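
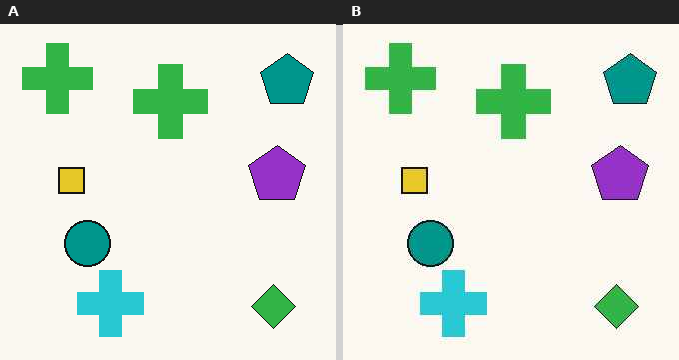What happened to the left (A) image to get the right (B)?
It was JPEG-compressed with visible artifacts.

Blocky 8×8 compression artifacts appear around shape edges and the flat background shows ringing — characteristic JPEG degradation.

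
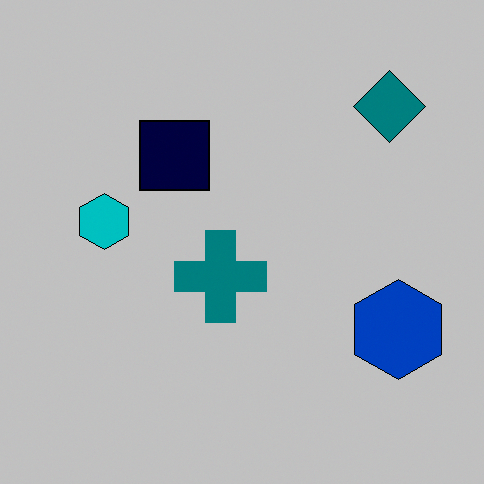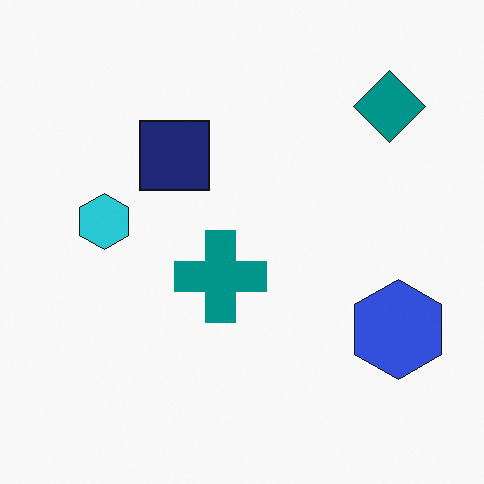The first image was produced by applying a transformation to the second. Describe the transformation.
It was aggressively posterized.

Each flat color has snapped to a coarser quantized level — most visibly, the near-white background has dropped to a flat grey.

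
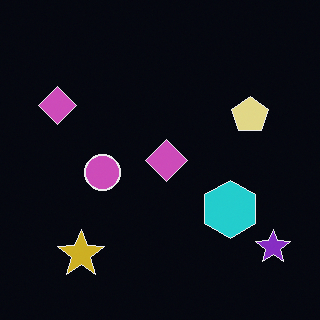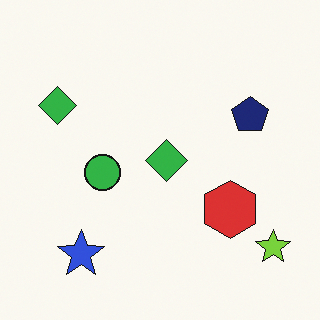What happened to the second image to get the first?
This is the original image color-inverted (negative).

The light background has become dark and every shape's color is its complement — a photographic negative.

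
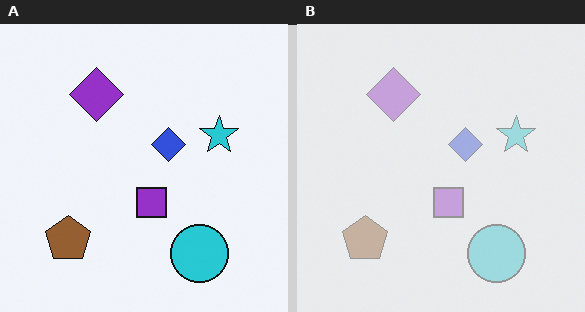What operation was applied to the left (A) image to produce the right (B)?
The image was given much lower contrast.

Tones are pushed toward mid-grey across the whole image — a global contrast change.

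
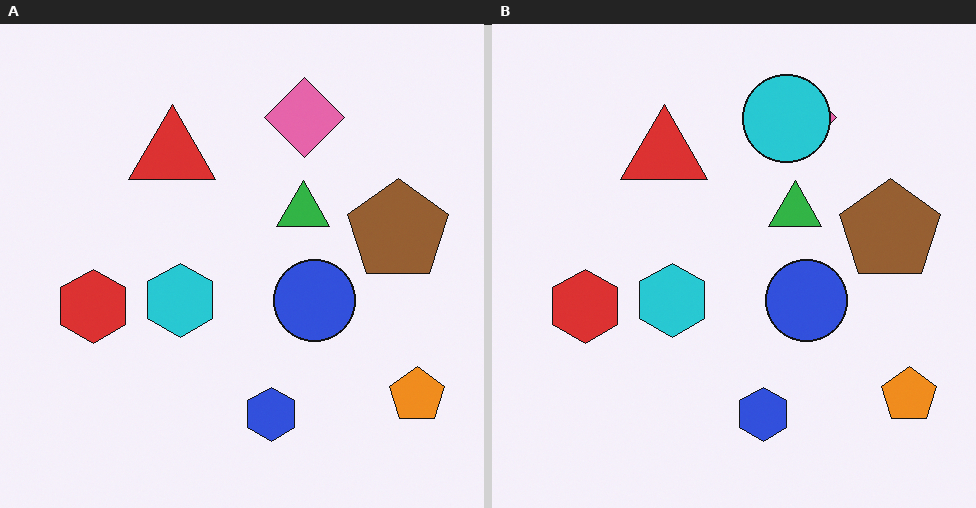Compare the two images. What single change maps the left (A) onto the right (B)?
The right (B) image is the left (A) overlaid with an additional cyan circle.

A cyan circle appears in the right (B) image that is absent from the left (A).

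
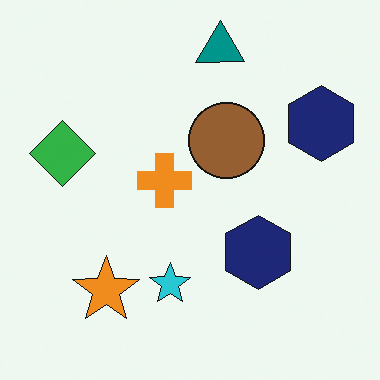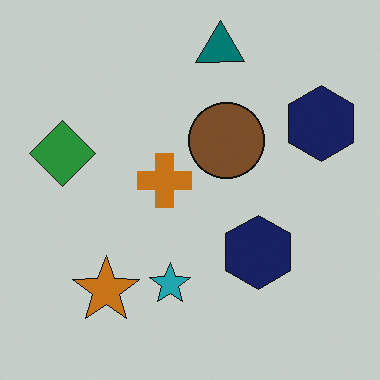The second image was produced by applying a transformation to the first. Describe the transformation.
The transformation is: darkened a little.

Every pixel — background and shapes alike — is uniformly darkened.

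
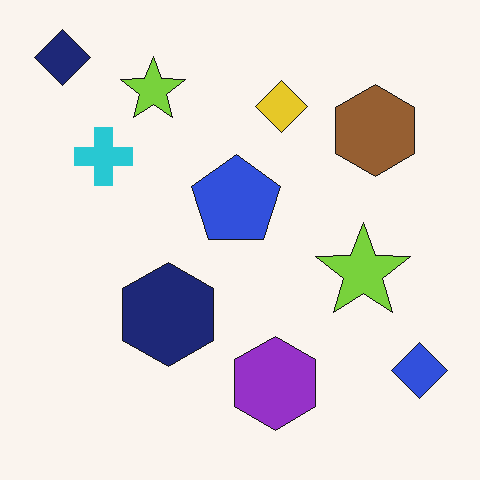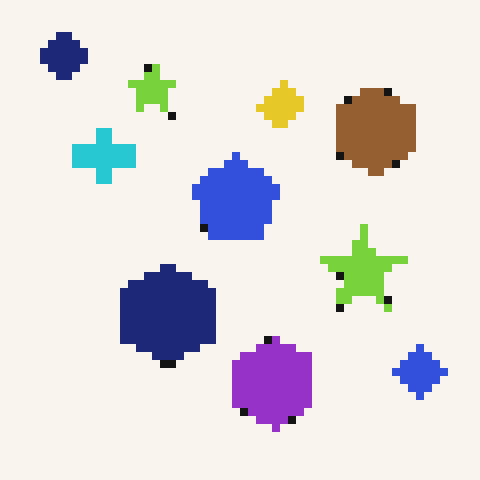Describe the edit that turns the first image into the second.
The second image is the first pixelated into visible square blocks.

Shapes are reduced to large square blocks; fine edges and outlines are lost — a downscale-then-upscale (mosaic) effect.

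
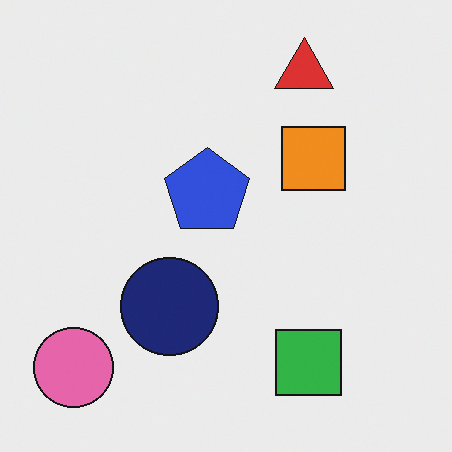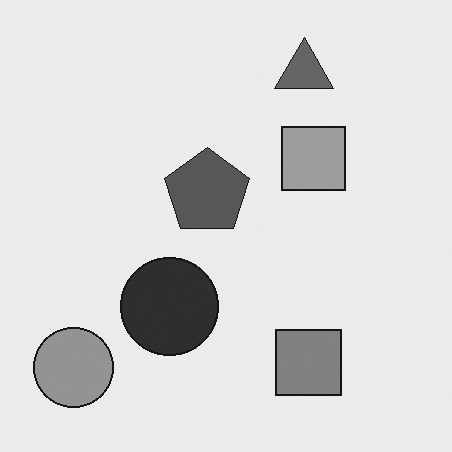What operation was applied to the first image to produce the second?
The image was converted to grayscale.

All color is removed — every shape is now a shade of grey.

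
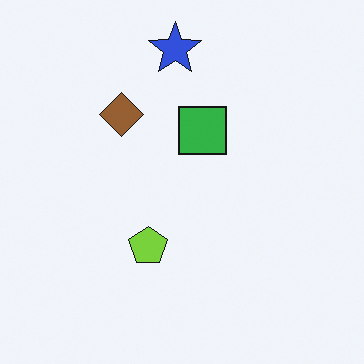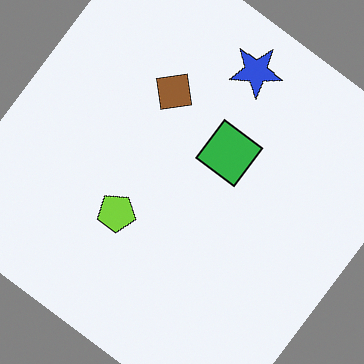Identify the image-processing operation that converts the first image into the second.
The second image is the first rotated clockwise by a large amount — several tens of degrees.

Every shape is tilted by the same angle and the image corners show triangular fill wedges — a whole-image rotation by a non-right angle.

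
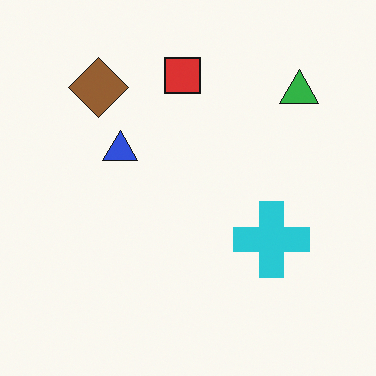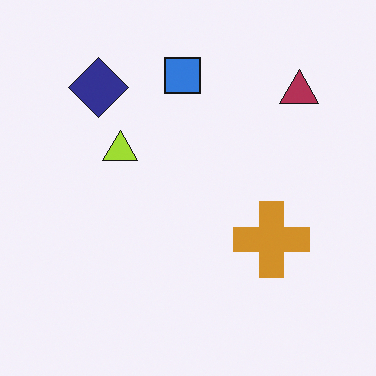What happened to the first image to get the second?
It was hue-shifted by a large amount.

Every shape's color has rotated by the same amount around the hue wheel — a uniform hue shift.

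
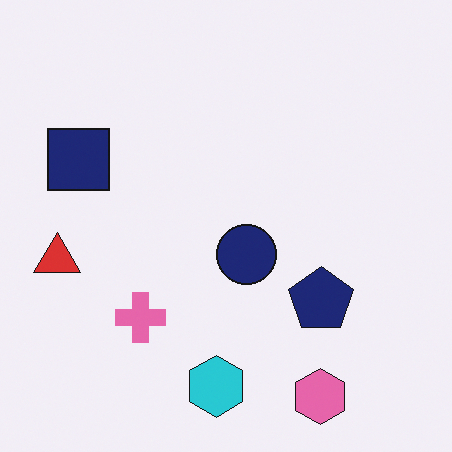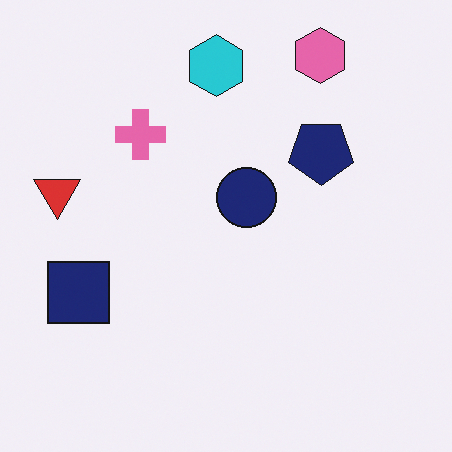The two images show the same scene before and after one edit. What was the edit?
Flipped vertically (top ↔ bottom).

The pink hexagon is in the bottom-right of the first image and the top-right of the second — shapes on opposite sides of the horizontal midline have swapped in a mirror flip.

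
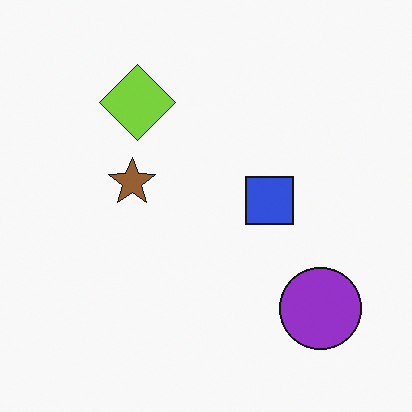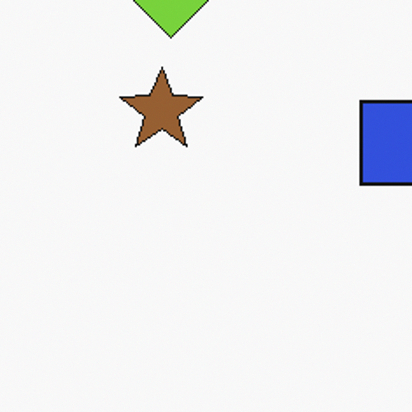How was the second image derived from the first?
The image was cropped tightly and scaled back up.

The visible shapes are larger and the field of view is narrower; shapes near the original edges may be partly or wholly outside the frame — a crop-and-rescale.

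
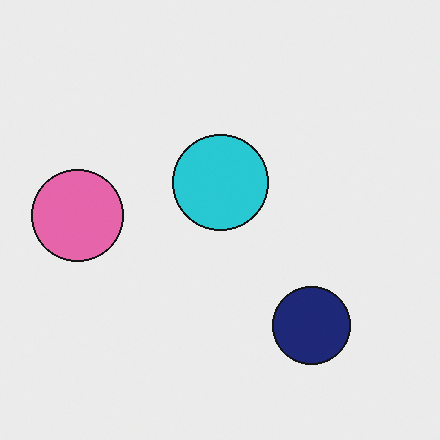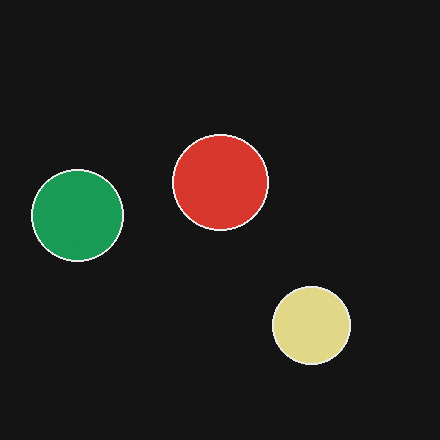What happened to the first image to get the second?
Color-inverted (negative).

The light background has become dark and every shape's color is its complement — a photographic negative.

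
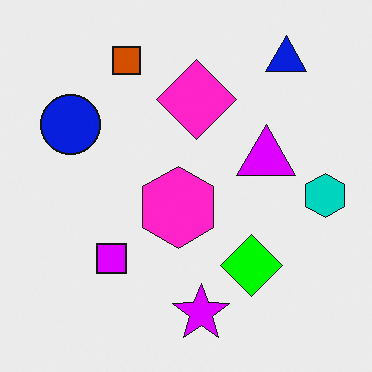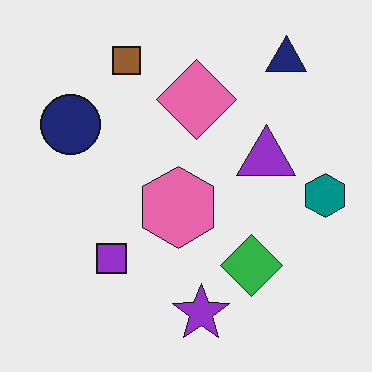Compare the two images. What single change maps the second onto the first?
The transformation is: made much more vivid (saturation change).

All colors are more vivid — a global saturation change.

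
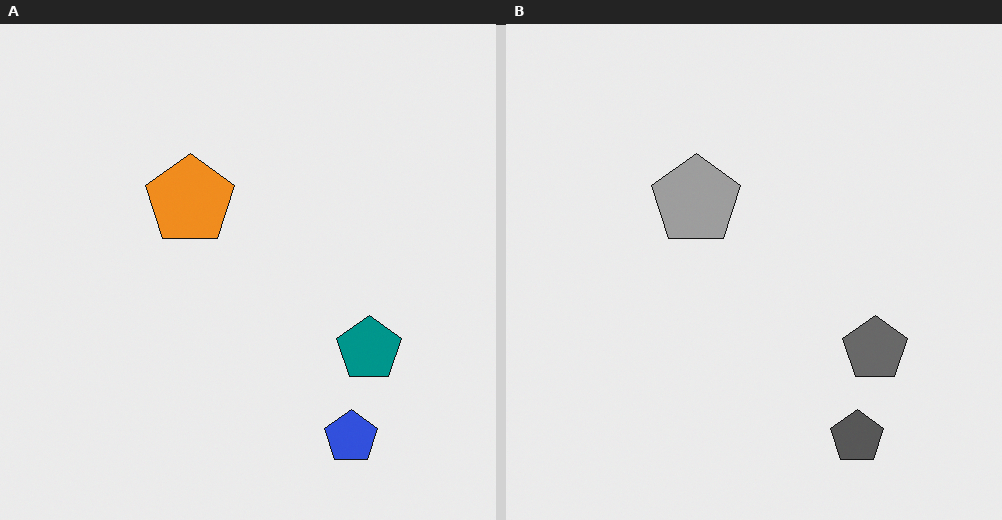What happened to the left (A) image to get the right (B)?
It was converted to grayscale.

All color is removed — every shape is now a shade of grey.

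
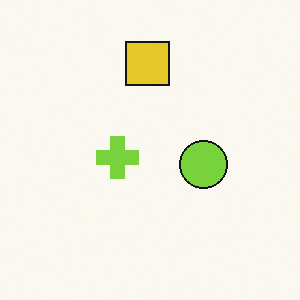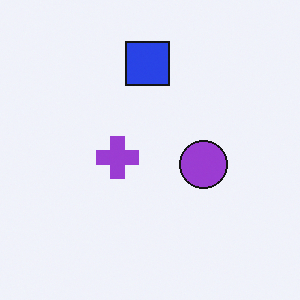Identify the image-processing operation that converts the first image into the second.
This is the original image hue-shifted through roughly half the color wheel.

Every shape's color has rotated by the same amount around the hue wheel — a uniform hue shift.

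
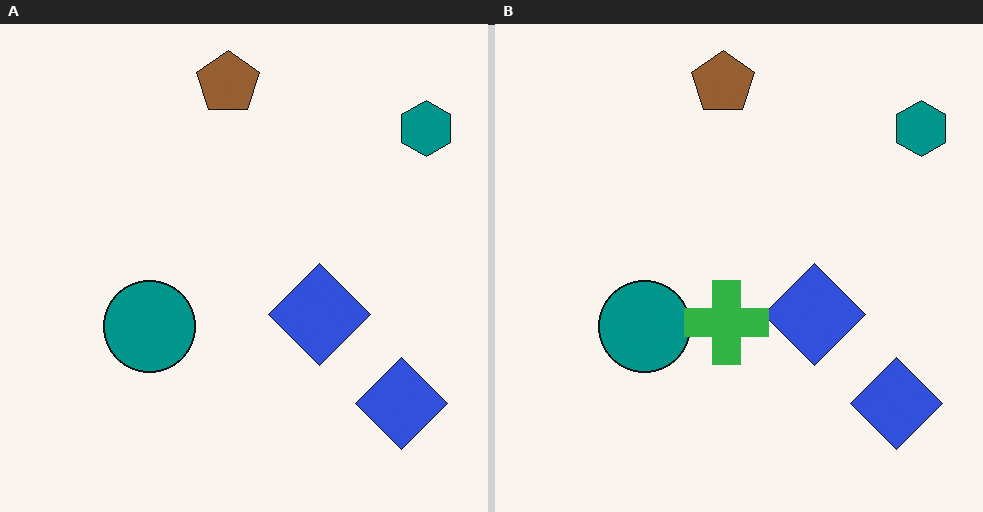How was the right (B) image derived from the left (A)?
The image was overlaid with an additional green cross.

A green cross appears in the right (B) image that is absent from the left (A).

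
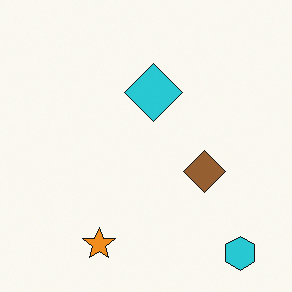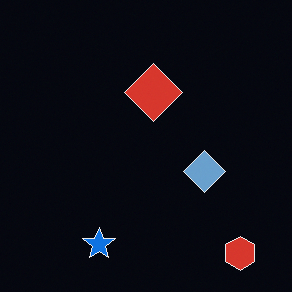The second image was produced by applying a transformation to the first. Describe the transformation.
Color-inverted (negative).

The light background has become dark and every shape's color is its complement — a photographic negative.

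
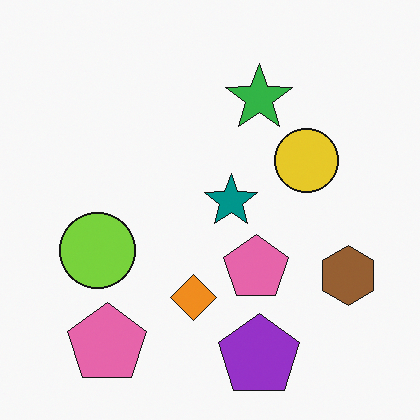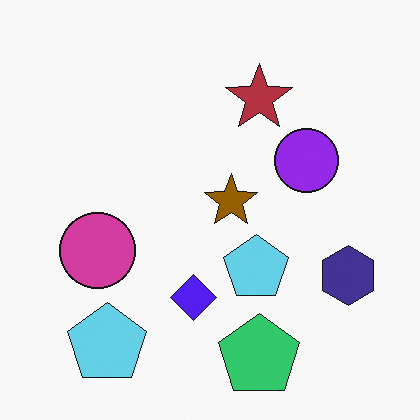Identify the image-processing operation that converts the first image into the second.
The transformation is: hue-shifted through roughly half the color wheel.

Every shape's color has rotated by the same amount around the hue wheel — a uniform hue shift.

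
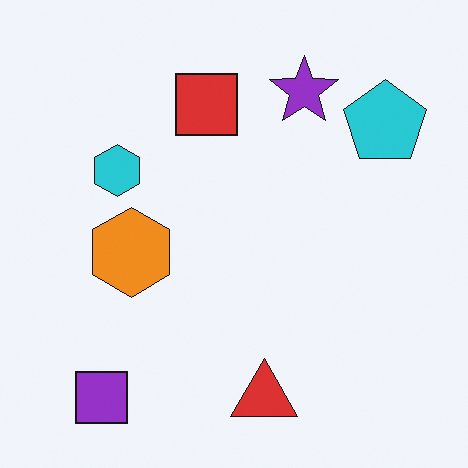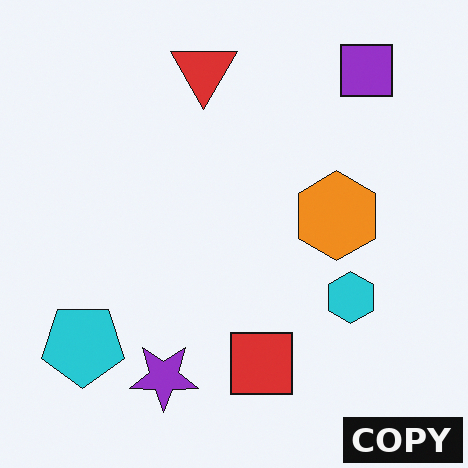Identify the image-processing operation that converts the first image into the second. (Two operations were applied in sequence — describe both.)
This is the original image rotated 180°, then watermarked with the text "COPY" in the lower-right corner.

The purple square sits in the bottom-left of the first image and the top-right of the second — consistent with a whole-image 180° rotation. A dark label reading "COPY" appears in the lower-right corner.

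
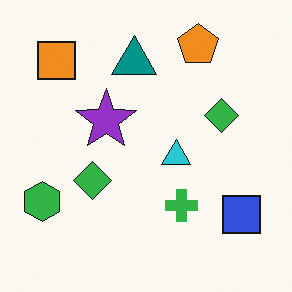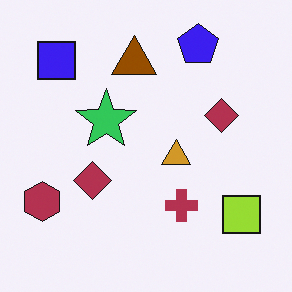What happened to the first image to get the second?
It was hue-shifted through roughly half the color wheel.

Every shape's color has rotated by the same amount around the hue wheel — a uniform hue shift.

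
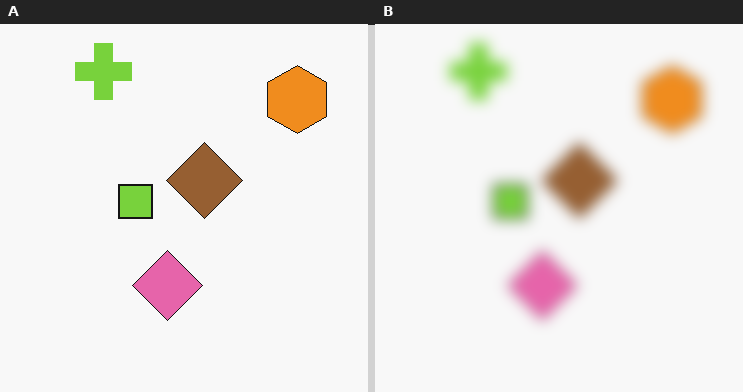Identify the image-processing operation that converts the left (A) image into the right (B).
This is the original image strongly gaussian-blurred.

Shape edges and outlines are uniformly softened across the whole image.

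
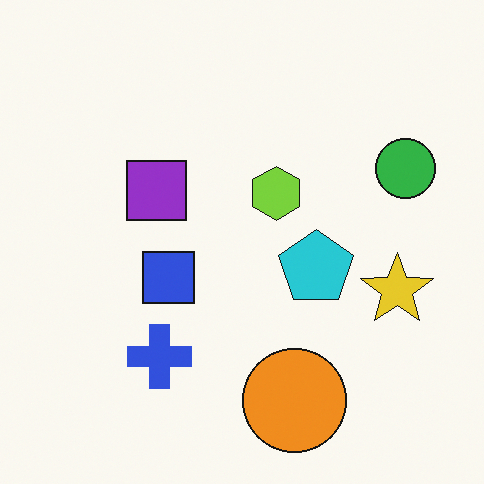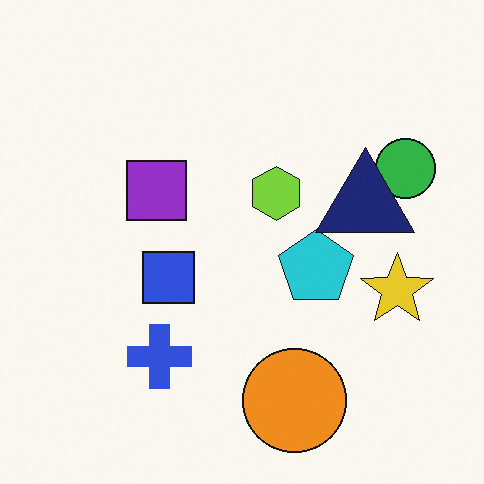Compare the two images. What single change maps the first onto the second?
The second image is the first overlaid with an additional navy triangle.

A navy triangle appears in the second image that is absent from the first.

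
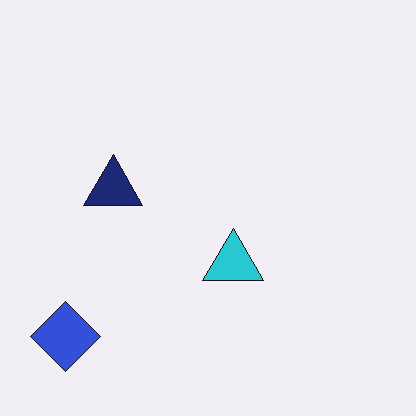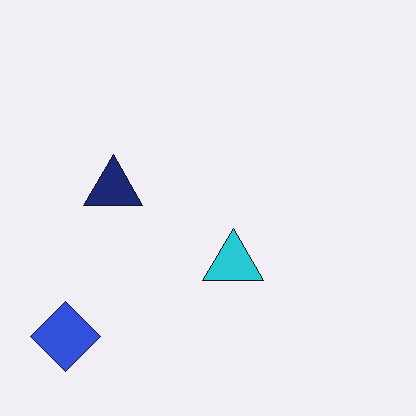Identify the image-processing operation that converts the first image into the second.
The image was JPEG-compressed with visible artifacts.

Blocky 8×8 compression artifacts appear around shape edges and the flat background shows ringing — characteristic JPEG degradation.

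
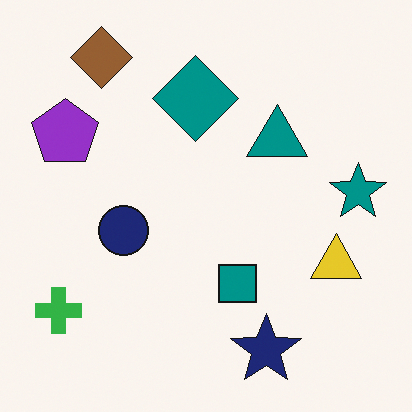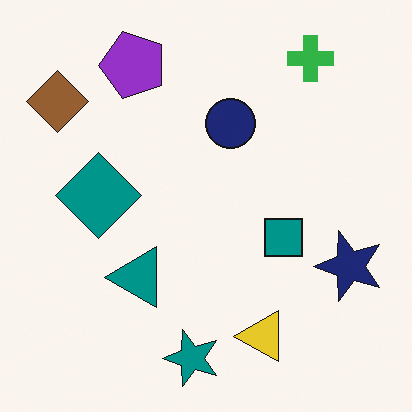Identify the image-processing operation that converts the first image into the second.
The transformation is: transposed (reflected across the top-left ↔ bottom-right diagonal).

Shapes have swapped their row and column positions — what was in the top-right is now in the bottom-left — a diagonal reflection.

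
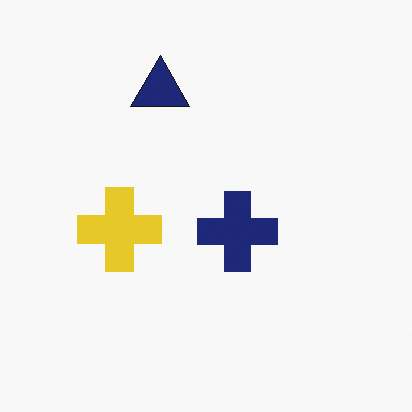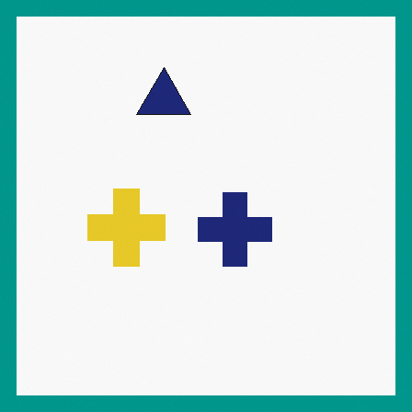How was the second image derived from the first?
This is the original image framed with a teal border.

A solid teal frame runs around the edge of the second image, with the content slightly shrunk inside it.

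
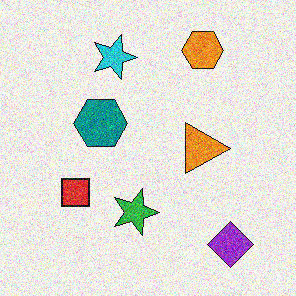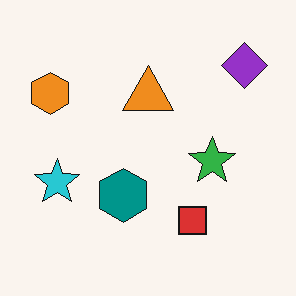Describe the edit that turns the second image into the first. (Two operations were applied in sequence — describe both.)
The first image is the second degraded with heavy additive noise, then rotated 90° clockwise.

Random speckle covers the whole image, including the flat background. The purple diamond sits in the top-right of the second image and the bottom-right of the first — consistent with a whole-image 90° clockwise rotation.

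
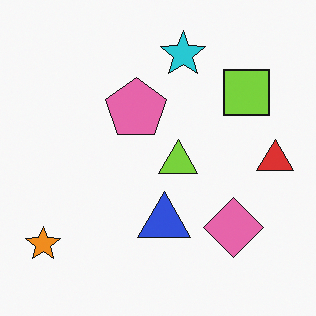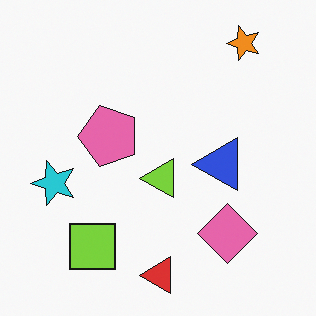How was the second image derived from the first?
It was transposed (reflected across the top-left ↔ bottom-right diagonal).

Shapes have swapped their row and column positions — what was in the top-right is now in the bottom-left — a diagonal reflection.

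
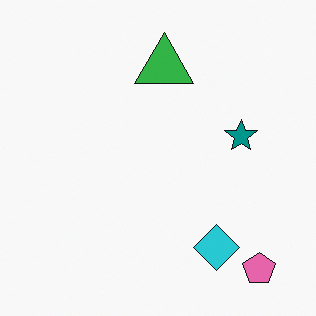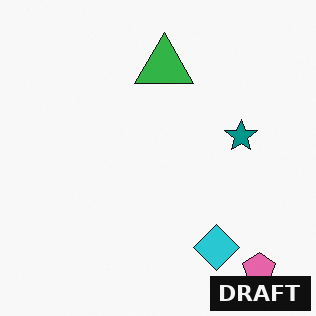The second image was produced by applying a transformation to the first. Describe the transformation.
This is the original image watermarked with the text "DRAFT" in the lower-right corner.

A dark label reading "DRAFT" appears in the lower-right corner.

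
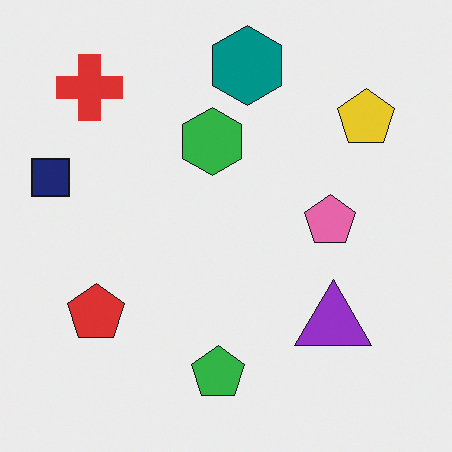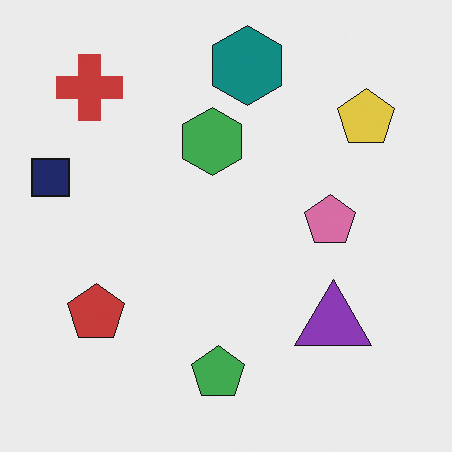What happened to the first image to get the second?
Slightly desaturated.

All colors are more muted and greyish — a global saturation change.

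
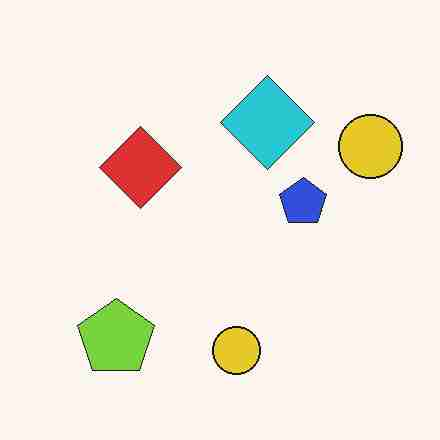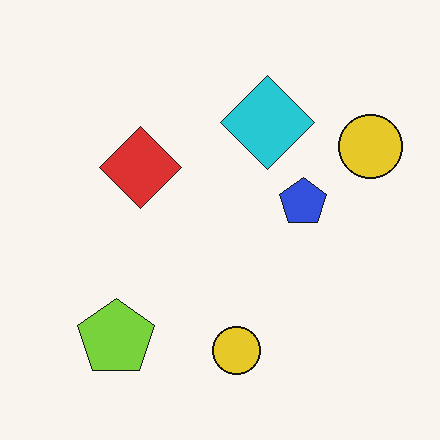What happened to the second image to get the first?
The transformation is: heavily JPEG-compressed with obvious blocking artifacts.

Blocky 8×8 compression artifacts appear around shape edges and the flat background shows ringing — characteristic JPEG degradation.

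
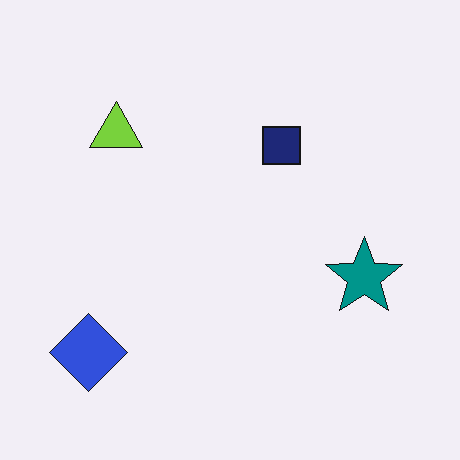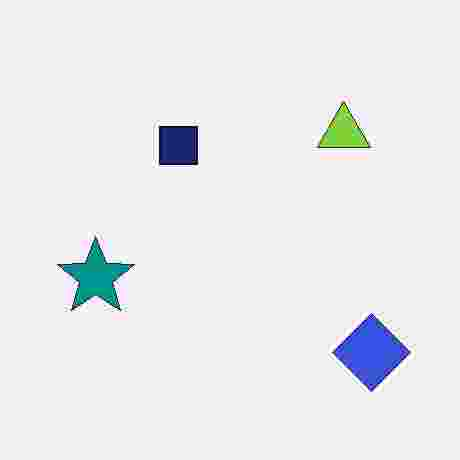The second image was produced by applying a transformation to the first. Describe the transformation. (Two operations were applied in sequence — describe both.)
The second image is the first flipped horizontally (left ↔ right), then heavily JPEG-compressed with obvious blocking artifacts.

The blue diamond is in the bottom-left of the first image and the bottom-right of the second — shapes on opposite sides of the vertical midline have swapped in a mirror flip. Blocky 8×8 compression artifacts appear around shape edges and the flat background shows ringing — characteristic JPEG degradation.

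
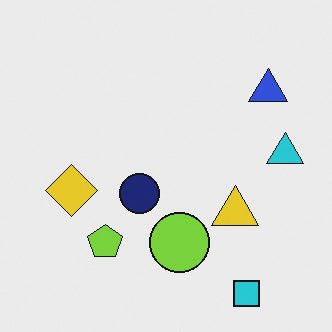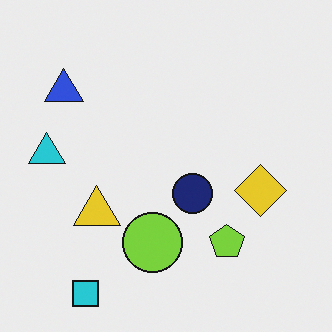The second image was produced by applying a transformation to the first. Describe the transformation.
It was flipped horizontally (left ↔ right).

The cyan triangle is in the right of the first image and the left of the second — shapes on opposite sides of the vertical midline have swapped in a mirror flip.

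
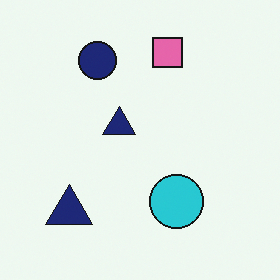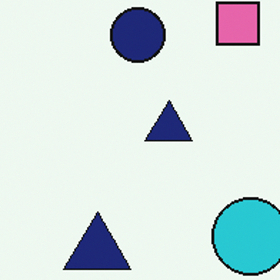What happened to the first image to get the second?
The transformation is: cropped slightly and scaled back up.

The visible shapes are larger and the field of view is narrower; shapes near the original edges may be partly or wholly outside the frame — a crop-and-rescale.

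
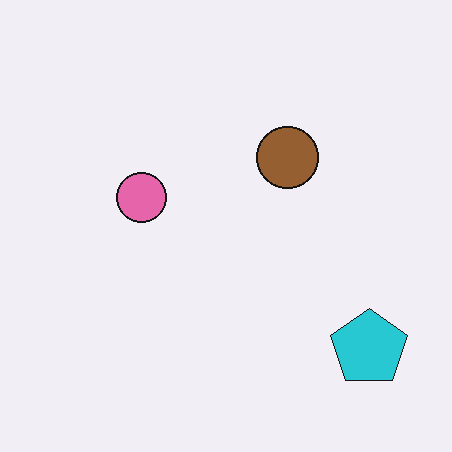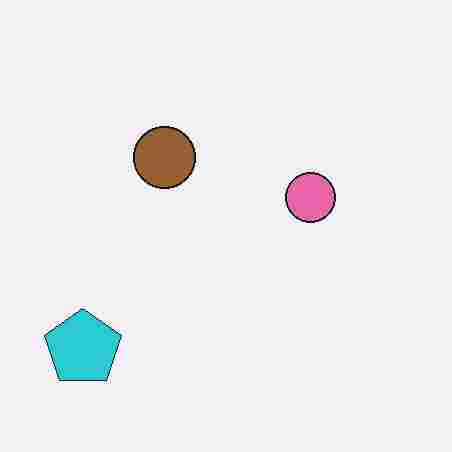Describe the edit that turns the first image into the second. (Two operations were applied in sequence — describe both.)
Flipped horizontally (left ↔ right), then heavily JPEG-compressed with obvious blocking artifacts.

The cyan pentagon is in the bottom-right of the first image and the bottom-left of the second — shapes on opposite sides of the vertical midline have swapped in a mirror flip. Blocky 8×8 compression artifacts appear around shape edges and the flat background shows ringing — characteristic JPEG degradation.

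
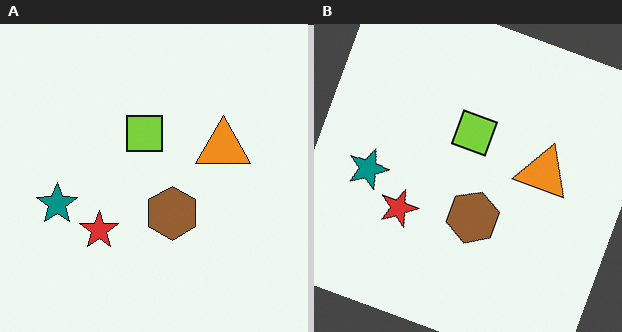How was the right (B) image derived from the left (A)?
It was rotated clockwise by a clearly visible amount.

Every shape is tilted by the same angle and the image corners show triangular fill wedges — a whole-image rotation by a non-right angle.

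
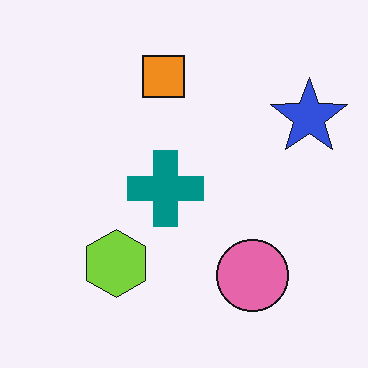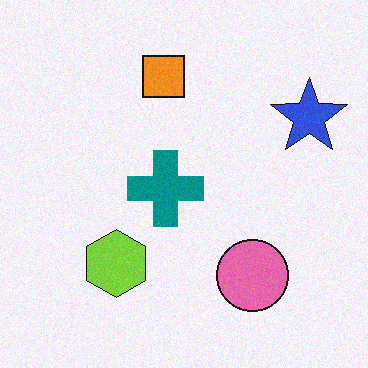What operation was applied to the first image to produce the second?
Degraded with light additive noise.

Random speckle covers the whole image, including the flat background.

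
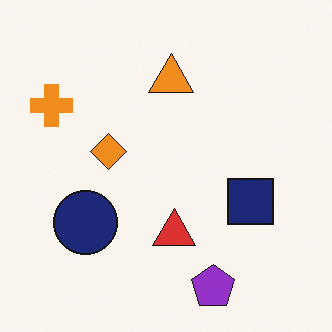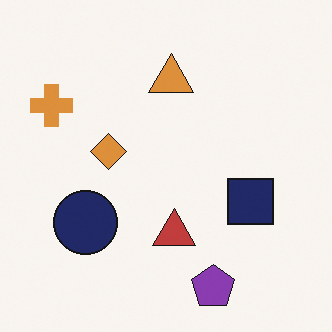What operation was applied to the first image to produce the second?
The image was slightly desaturated.

All colors are more muted and greyish — a global saturation change.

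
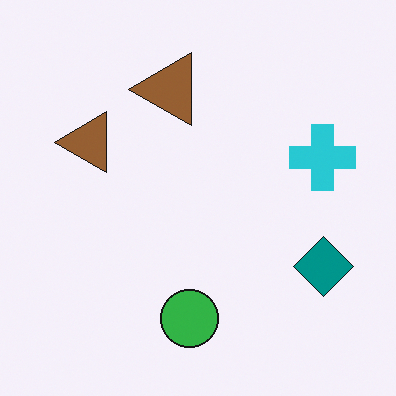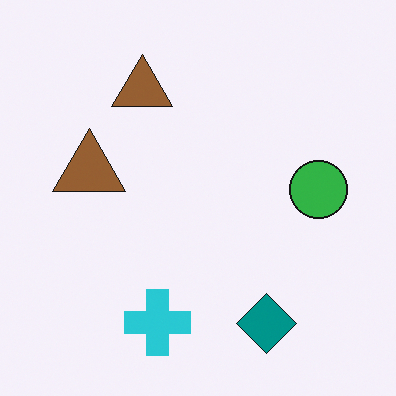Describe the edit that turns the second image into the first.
It was transposed (reflected across the top-left ↔ bottom-right diagonal).

Shapes have swapped their row and column positions — what was in the top-right is now in the bottom-left — a diagonal reflection.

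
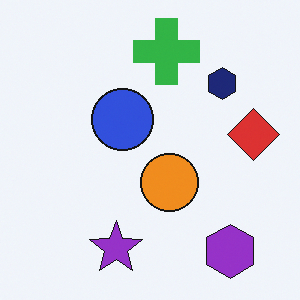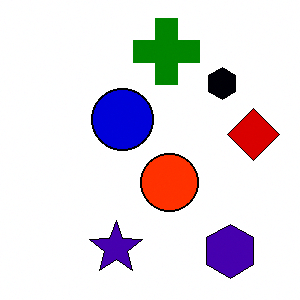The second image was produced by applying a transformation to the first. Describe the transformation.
It was boosted in contrast.

Tones are pushed away from mid-grey across the whole image — a global contrast change.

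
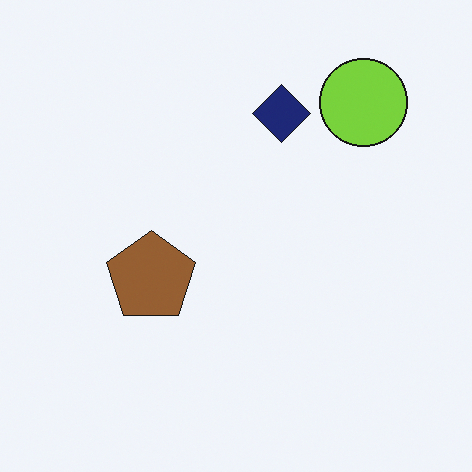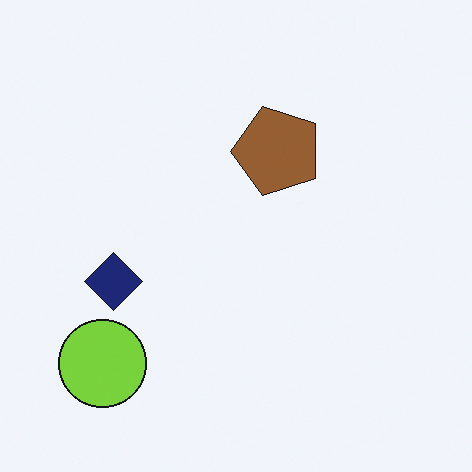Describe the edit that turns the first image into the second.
This is the original image transposed (reflected across the top-left ↔ bottom-right diagonal).

Shapes have swapped their row and column positions — what was in the top-right is now in the bottom-left — a diagonal reflection.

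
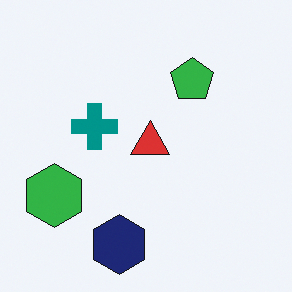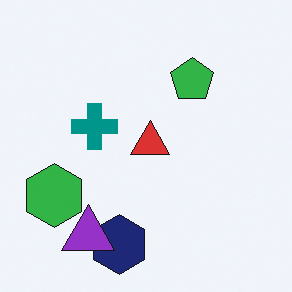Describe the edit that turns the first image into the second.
It was overlaid with an additional purple triangle.

A purple triangle appears in the second image that is absent from the first.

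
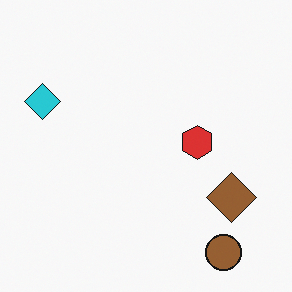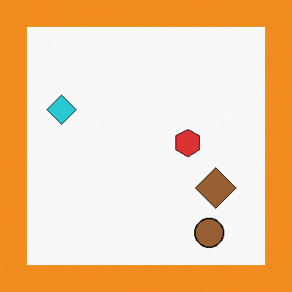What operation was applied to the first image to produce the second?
Framed with a orange border.

A solid orange frame runs around the edge of the second image, with the content slightly shrunk inside it.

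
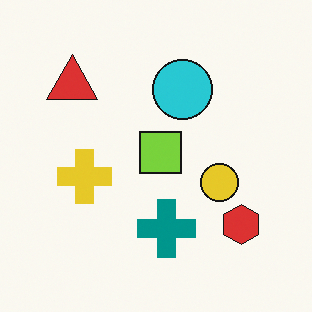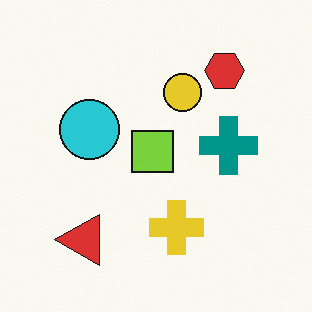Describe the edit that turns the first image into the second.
The image was rotated 90° counter-clockwise.

The red triangle sits in the top-left of the first image and the bottom-left of the second — consistent with a whole-image 90° counter-clockwise rotation.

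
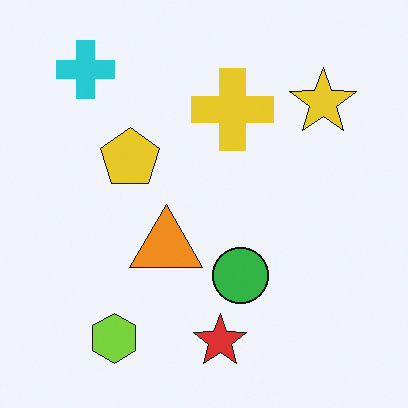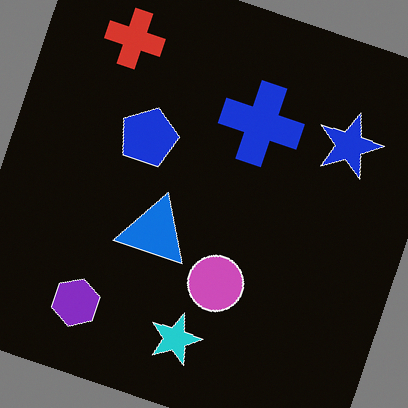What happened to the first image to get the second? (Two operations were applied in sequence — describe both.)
It was rotated clockwise by a clearly visible amount, then color-inverted (negative).

Every shape is tilted by the same angle and the image corners show triangular fill wedges — a whole-image rotation by a non-right angle. The light background has become dark and every shape's color is its complement — a photographic negative.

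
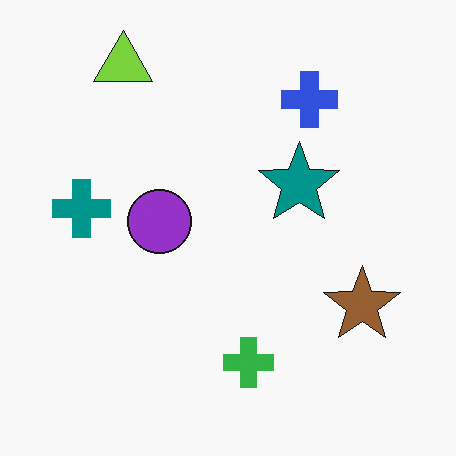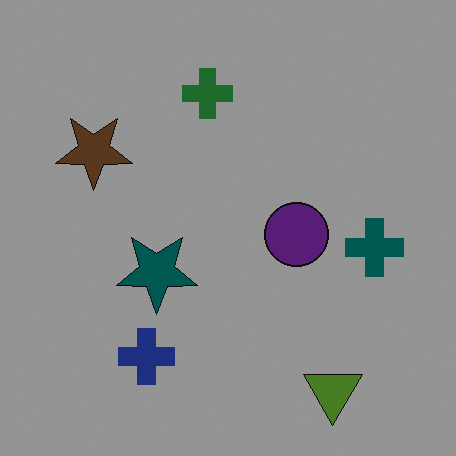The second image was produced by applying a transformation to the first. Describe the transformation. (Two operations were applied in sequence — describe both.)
The transformation is: substantially darkened, then rotated 180°.

Every pixel — background and shapes alike — is uniformly darkened. The lime triangle sits in the top-left of the first image and the bottom-right of the second — consistent with a whole-image 180° rotation.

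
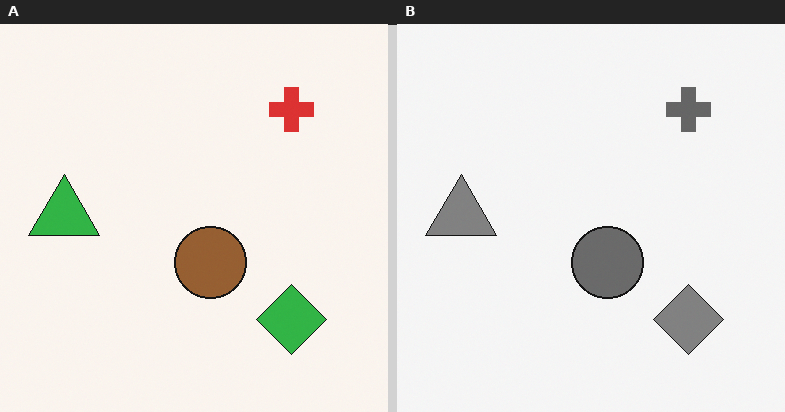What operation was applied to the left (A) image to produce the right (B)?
The transformation is: converted to grayscale.

All color is removed — every shape is now a shade of grey.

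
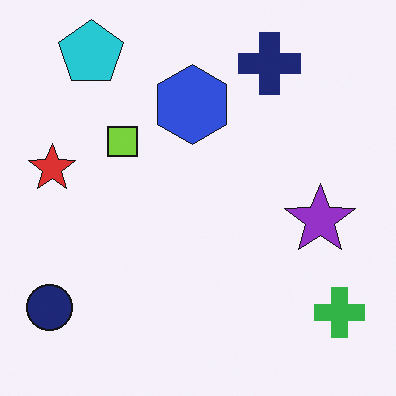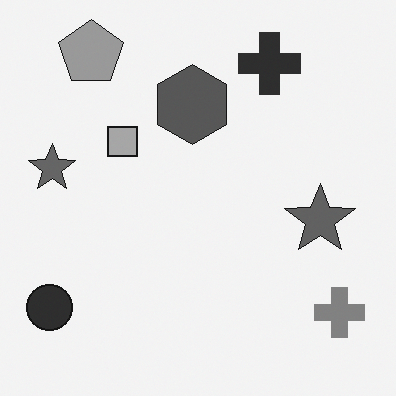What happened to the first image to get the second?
The image was converted to grayscale.

All color is removed — every shape is now a shade of grey.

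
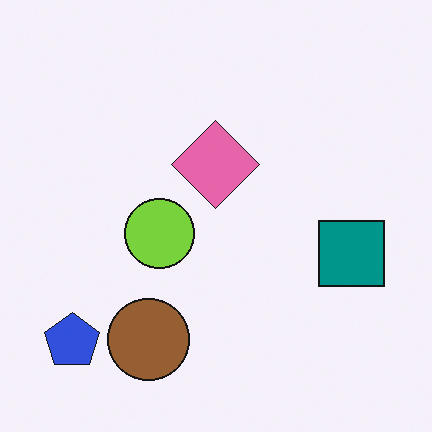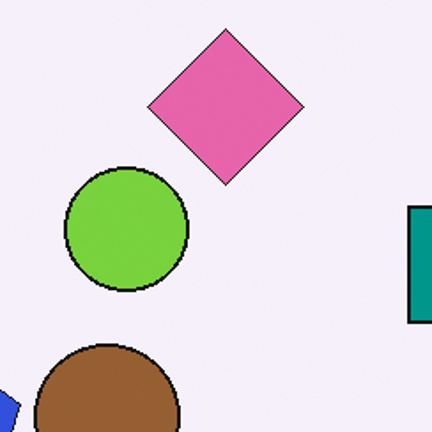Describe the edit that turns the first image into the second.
This is the original image cropped to a noticeably smaller region and rescaled.

The visible shapes are larger and the field of view is narrower; shapes near the original edges may be partly or wholly outside the frame — a crop-and-rescale.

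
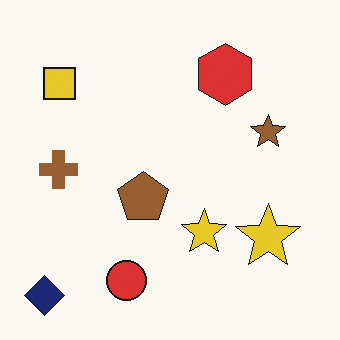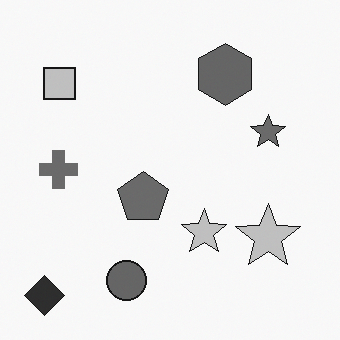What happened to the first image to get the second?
The transformation is: converted to grayscale.

All color is removed — every shape is now a shade of grey.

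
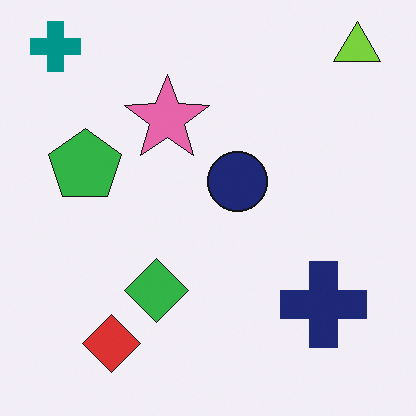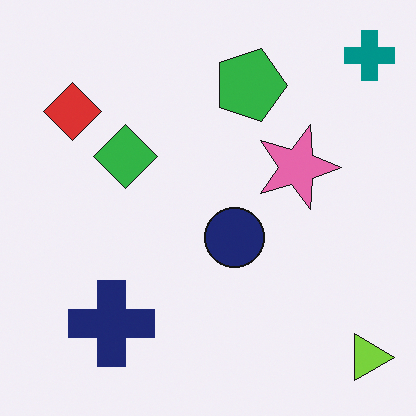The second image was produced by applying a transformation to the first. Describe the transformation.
The second image is the first rotated 90° clockwise.

The teal cross sits in the top-left of the first image and the top-right of the second — consistent with a whole-image 90° clockwise rotation.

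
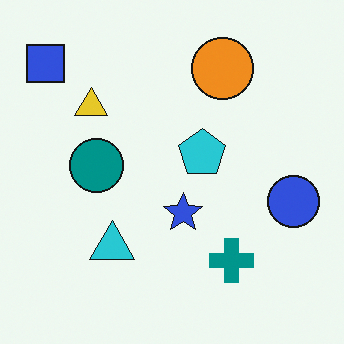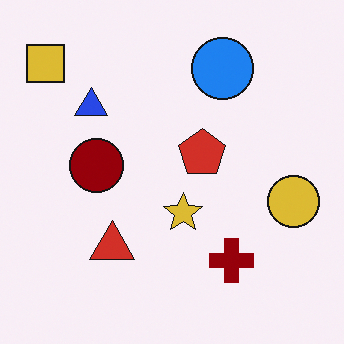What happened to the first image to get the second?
Hue-shifted by a large amount.

Every shape's color has rotated by the same amount around the hue wheel — a uniform hue shift.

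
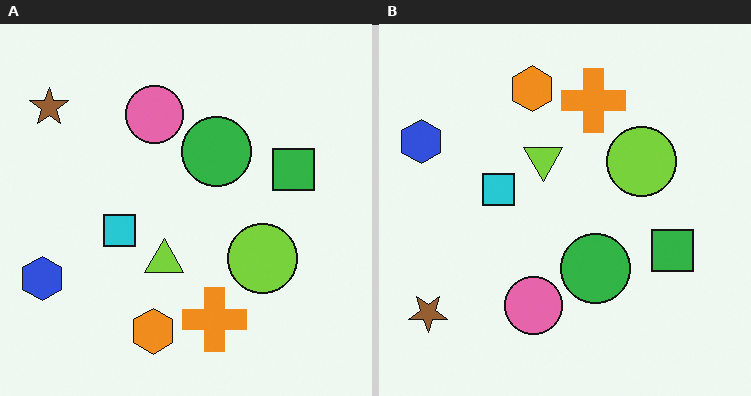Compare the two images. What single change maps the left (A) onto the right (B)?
The image was flipped vertically (top ↔ bottom).

The orange hexagon is in the bottom of the left (A) image and the top of the right (B) — shapes on opposite sides of the horizontal midline have swapped in a mirror flip.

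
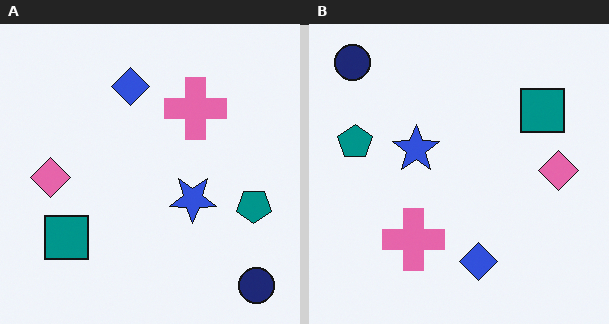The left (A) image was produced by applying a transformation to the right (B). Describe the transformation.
Rotated 180°.

The navy circle sits in the top-left of the right (B) image and the bottom-right of the left (A) — consistent with a whole-image 180° rotation.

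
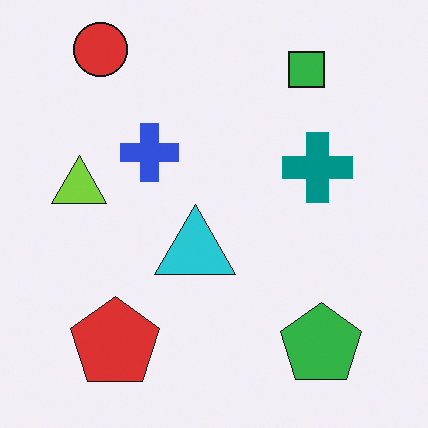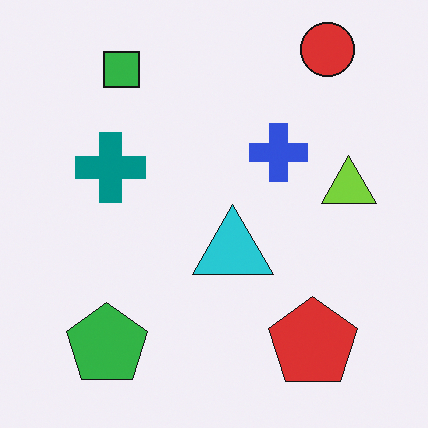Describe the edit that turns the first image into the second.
The image was flipped horizontally (left ↔ right).

The lime triangle is in the left of the first image and the right of the second — shapes on opposite sides of the vertical midline have swapped in a mirror flip.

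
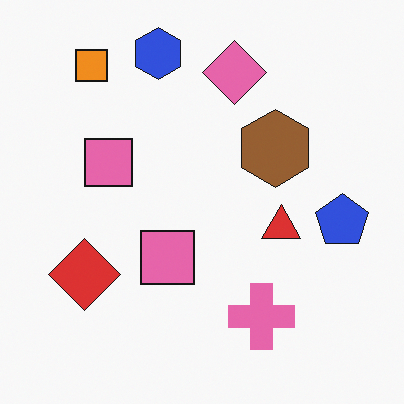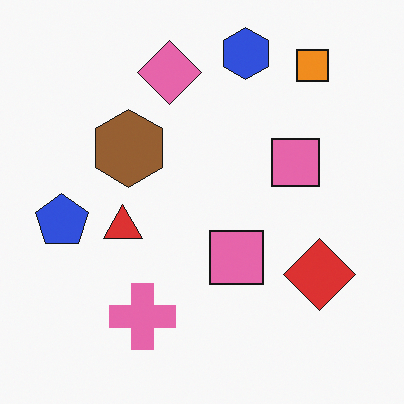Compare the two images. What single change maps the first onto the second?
The second image is the first flipped horizontally (left ↔ right).

The blue pentagon is in the right of the first image and the left of the second — shapes on opposite sides of the vertical midline have swapped in a mirror flip.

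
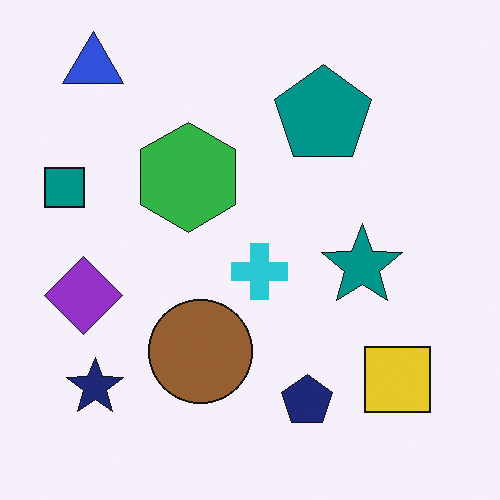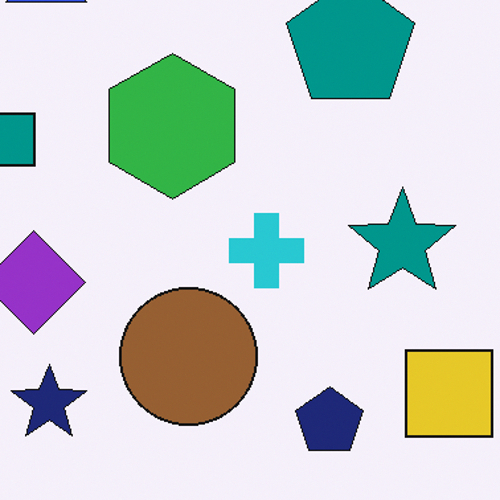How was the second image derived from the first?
The image was cropped slightly and scaled back up.

The visible shapes are larger and the field of view is narrower; shapes near the original edges may be partly or wholly outside the frame — a crop-and-rescale.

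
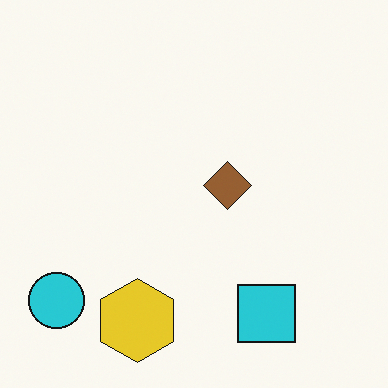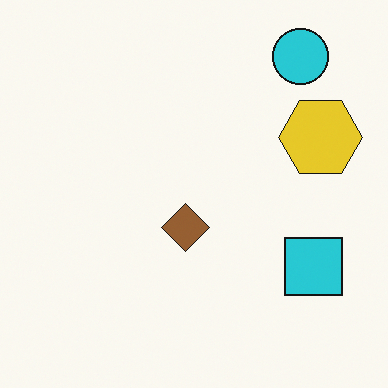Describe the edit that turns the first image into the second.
The image was transposed (reflected across the top-left ↔ bottom-right diagonal).

Shapes have swapped their row and column positions — what was in the top-right is now in the bottom-left — a diagonal reflection.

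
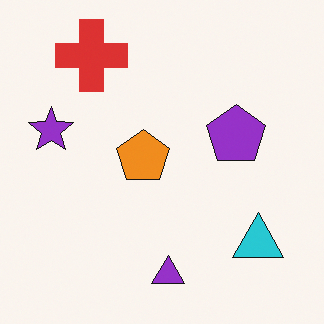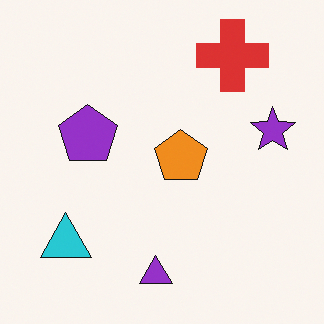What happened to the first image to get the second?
This is the original image flipped horizontally (left ↔ right).

The purple star is in the left of the first image and the right of the second — shapes on opposite sides of the vertical midline have swapped in a mirror flip.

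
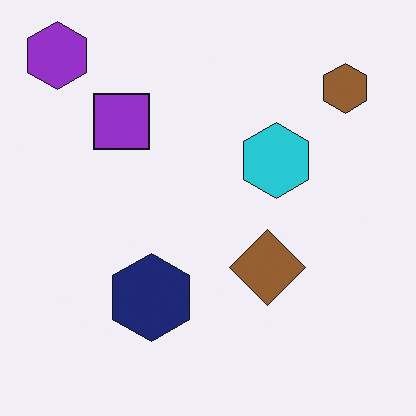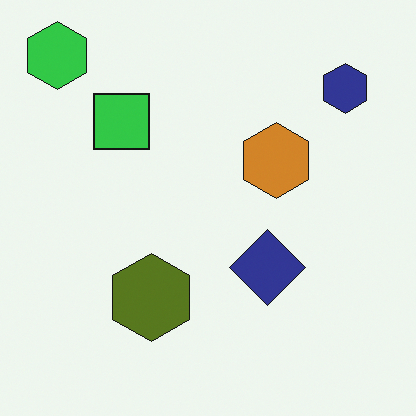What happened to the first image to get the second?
The image was hue-shifted through roughly half the color wheel.

Every shape's color has rotated by the same amount around the hue wheel — a uniform hue shift.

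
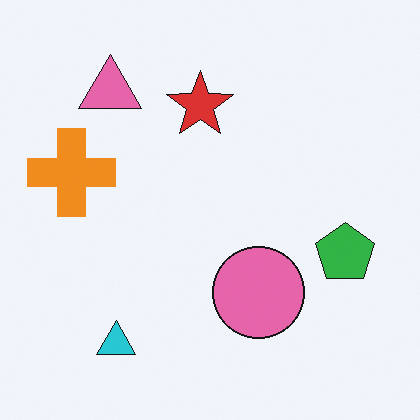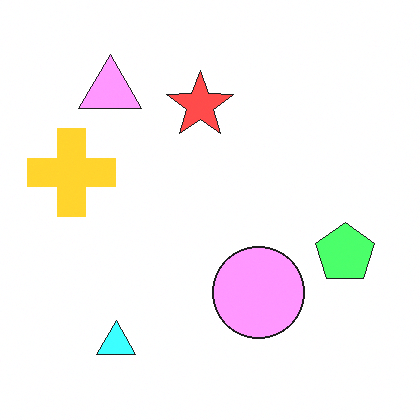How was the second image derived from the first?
Brightened a lot.

Every pixel — background and shapes alike — is uniformly brightened.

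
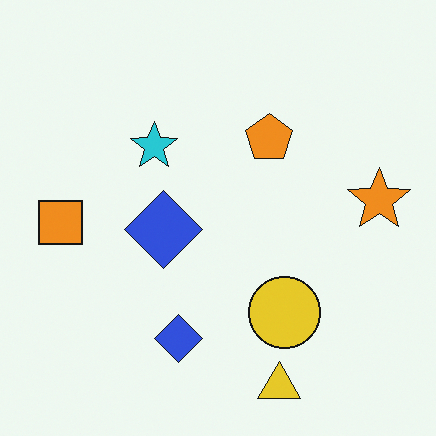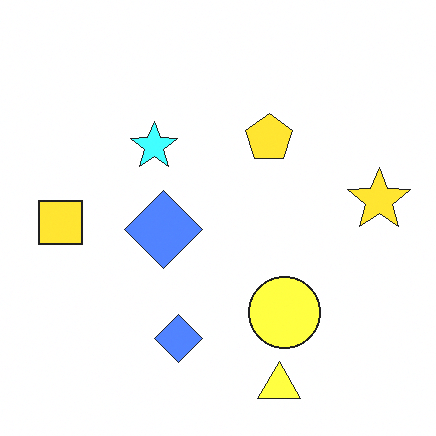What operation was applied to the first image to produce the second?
The image was substantially brightened.

Every pixel — background and shapes alike — is uniformly brightened.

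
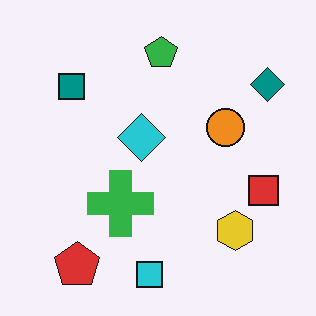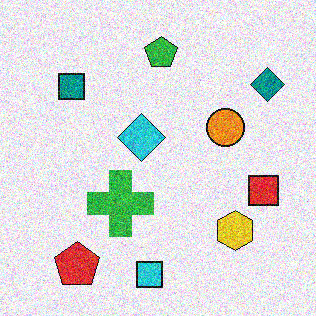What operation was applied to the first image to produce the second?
It was degraded with a thick layer of grain.

Random speckle covers the whole image, including the flat background.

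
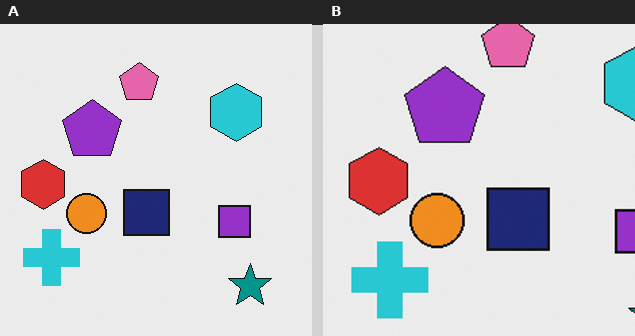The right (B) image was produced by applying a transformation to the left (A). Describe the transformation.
The image was cropped slightly and scaled back up.

The visible shapes are larger and the field of view is narrower; shapes near the original edges may be partly or wholly outside the frame — a crop-and-rescale.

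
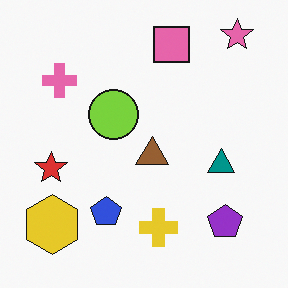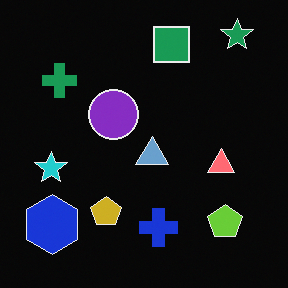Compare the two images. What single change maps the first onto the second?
The transformation is: color-inverted (negative).

The light background has become dark and every shape's color is its complement — a photographic negative.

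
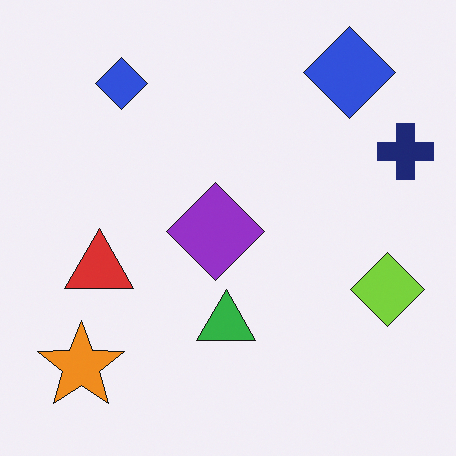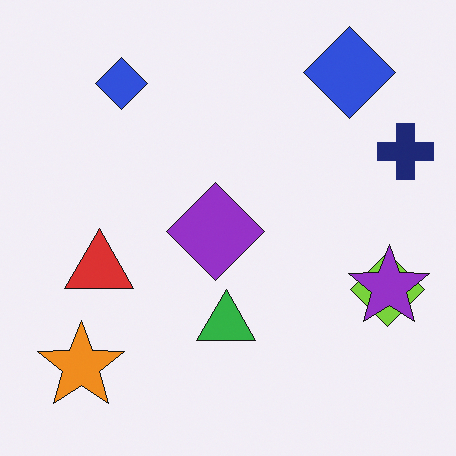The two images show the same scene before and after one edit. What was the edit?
The second image is the first overlaid with an additional purple star.

A purple star appears in the second image that is absent from the first.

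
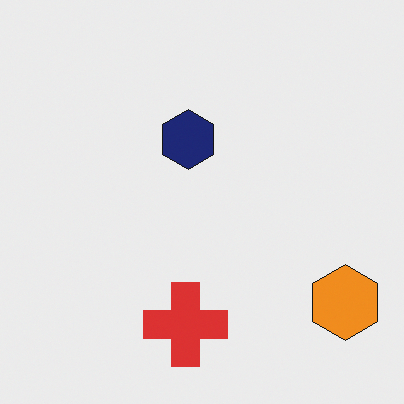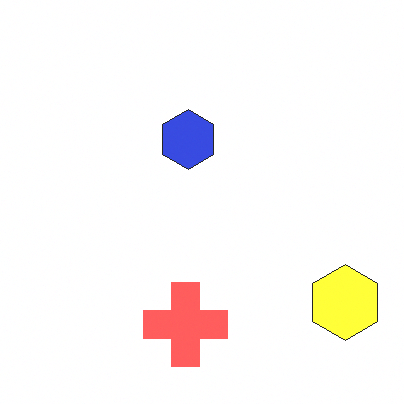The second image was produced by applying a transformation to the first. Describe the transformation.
The image was brightened a lot.

Every pixel — background and shapes alike — is uniformly brightened.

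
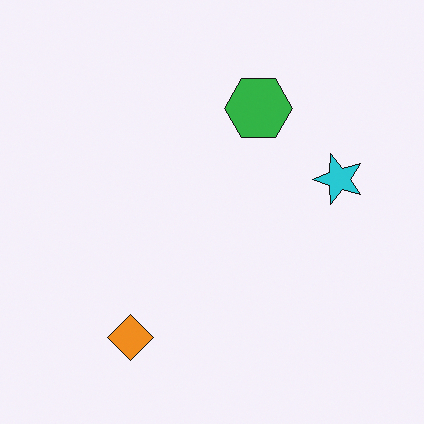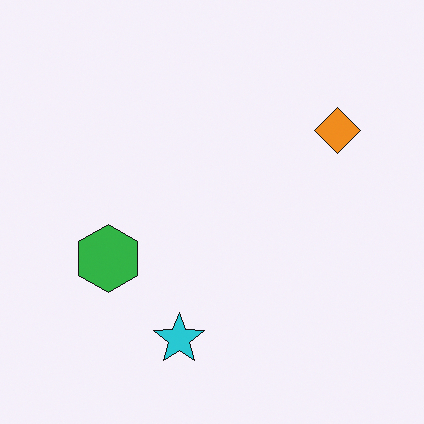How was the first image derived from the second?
This is the original image transposed (reflected across the top-left ↔ bottom-right diagonal).

Shapes have swapped their row and column positions — what was in the top-right is now in the bottom-left — a diagonal reflection.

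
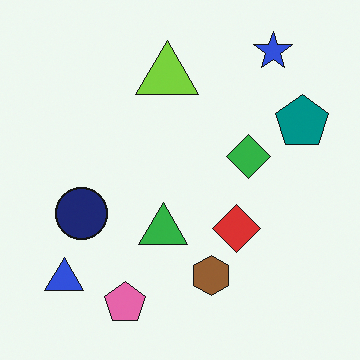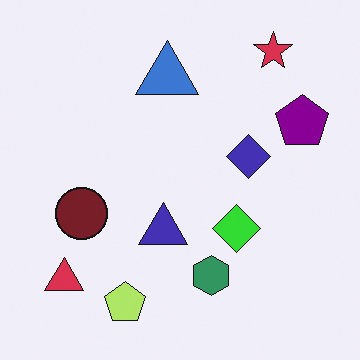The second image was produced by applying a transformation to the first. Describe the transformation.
It was hue-shifted by a moderate amount.

Every shape's color has rotated by the same amount around the hue wheel — a uniform hue shift.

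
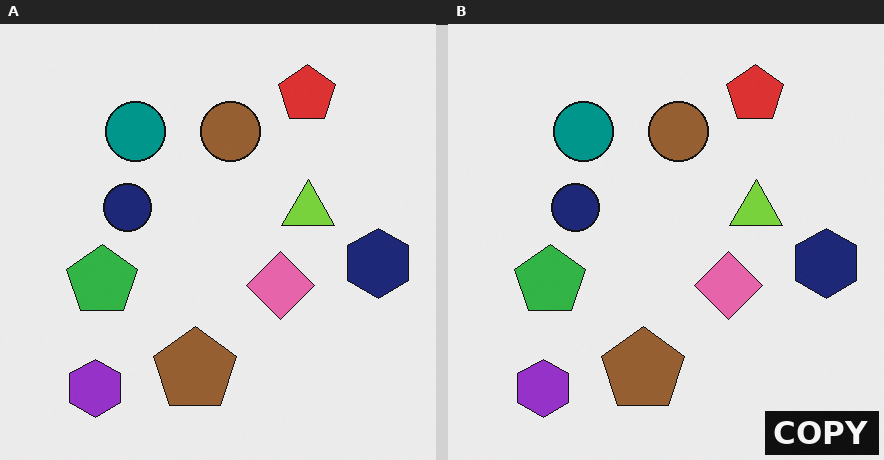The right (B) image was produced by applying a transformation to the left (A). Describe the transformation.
The image was watermarked with the text "COPY" in the lower-right corner.

A dark label reading "COPY" appears in the lower-right corner.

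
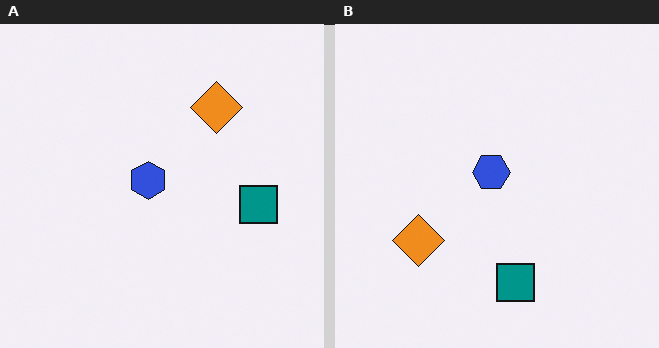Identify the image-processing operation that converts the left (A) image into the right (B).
This is the original image transposed (reflected across the top-left ↔ bottom-right diagonal).

Shapes have swapped their row and column positions — what was in the top-right is now in the bottom-left — a diagonal reflection.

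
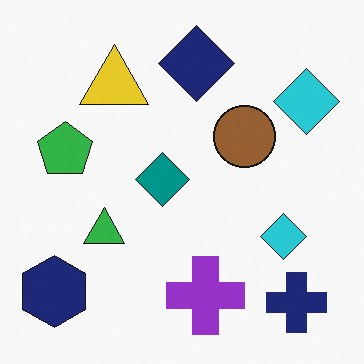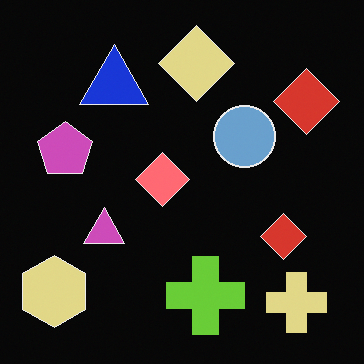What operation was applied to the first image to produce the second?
The transformation is: color-inverted (negative).

The light background has become dark and every shape's color is its complement — a photographic negative.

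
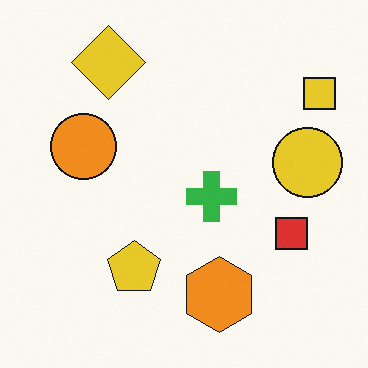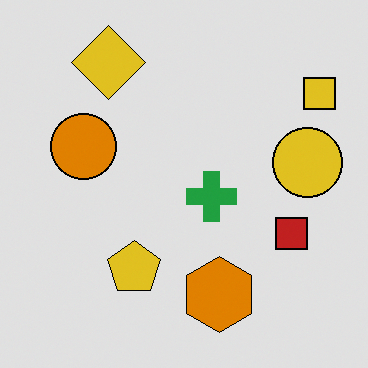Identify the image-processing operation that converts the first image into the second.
The image was moderately posterized.

Each flat color has snapped to a coarser quantized level — most visibly, the near-white background has dropped to a flat grey.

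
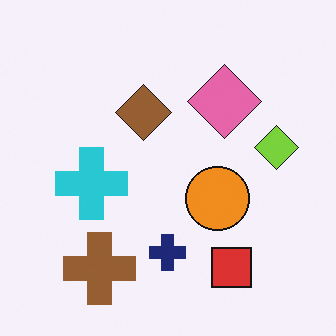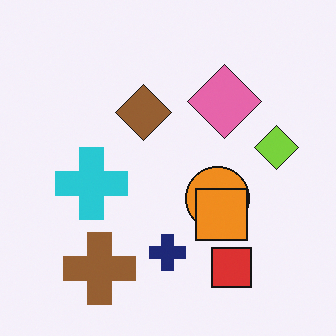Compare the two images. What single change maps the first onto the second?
Overlaid with an additional orange square.

An orange square appears in the second image that is absent from the first.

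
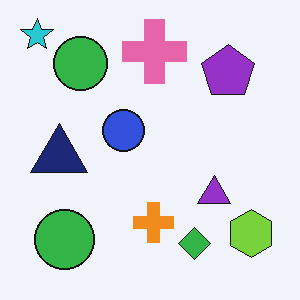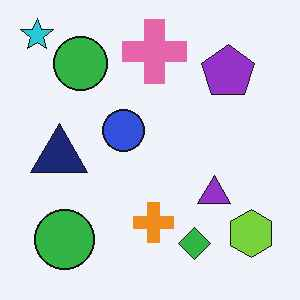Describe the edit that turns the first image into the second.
The transformation is: given moderate JPEG compression.

Blocky 8×8 compression artifacts appear around shape edges and the flat background shows ringing — characteristic JPEG degradation.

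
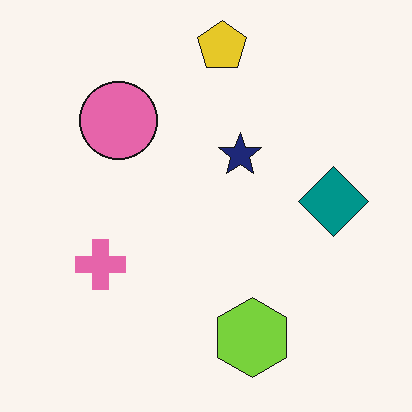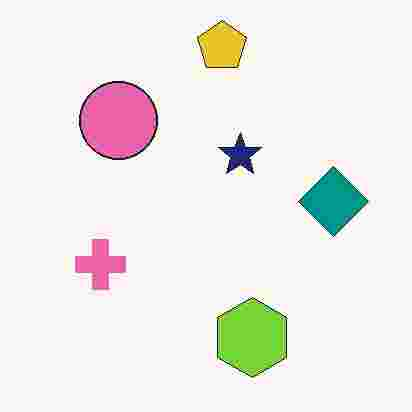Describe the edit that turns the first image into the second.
The second image is the first heavily JPEG-compressed with obvious blocking artifacts.

Blocky 8×8 compression artifacts appear around shape edges and the flat background shows ringing — characteristic JPEG degradation.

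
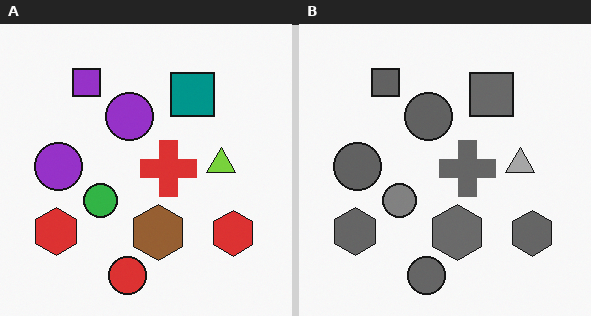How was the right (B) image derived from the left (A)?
This is the original image converted to grayscale.

All color is removed — every shape is now a shade of grey.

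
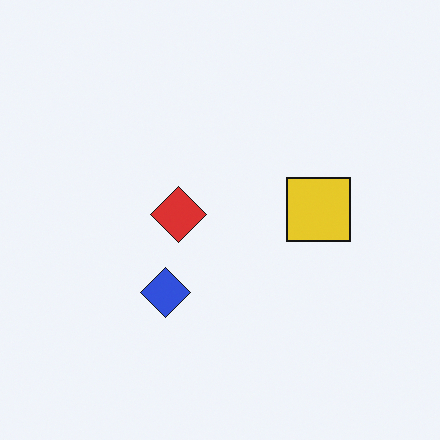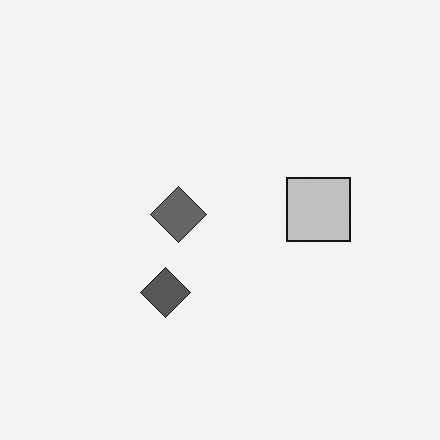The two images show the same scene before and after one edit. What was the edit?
It was converted to grayscale.

All color is removed — every shape is now a shade of grey.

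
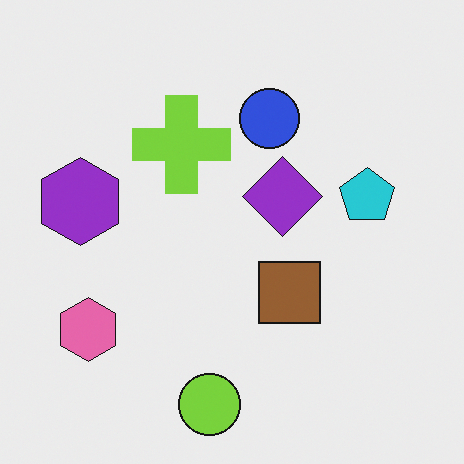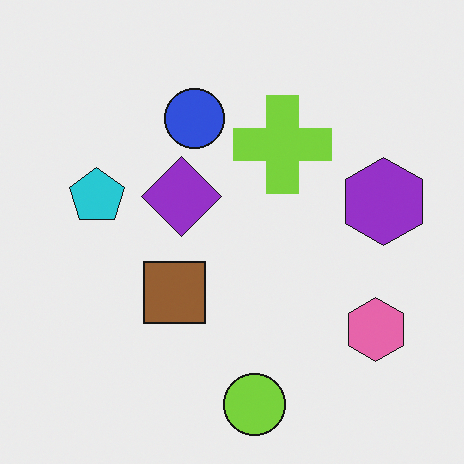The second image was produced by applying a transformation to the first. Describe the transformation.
Flipped horizontally (left ↔ right).

The purple hexagon is in the left of the first image and the right of the second — shapes on opposite sides of the vertical midline have swapped in a mirror flip.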